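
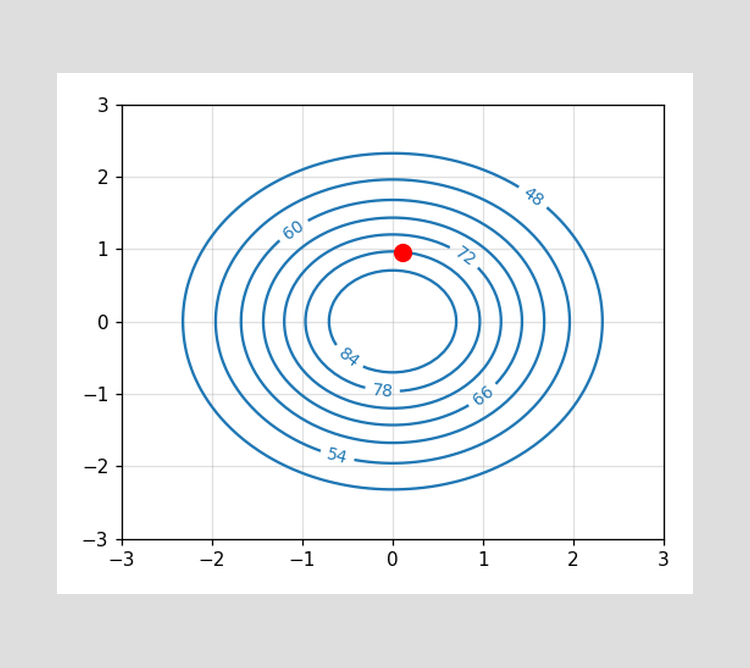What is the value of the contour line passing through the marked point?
78

The marked point sits on the contour labelled 78.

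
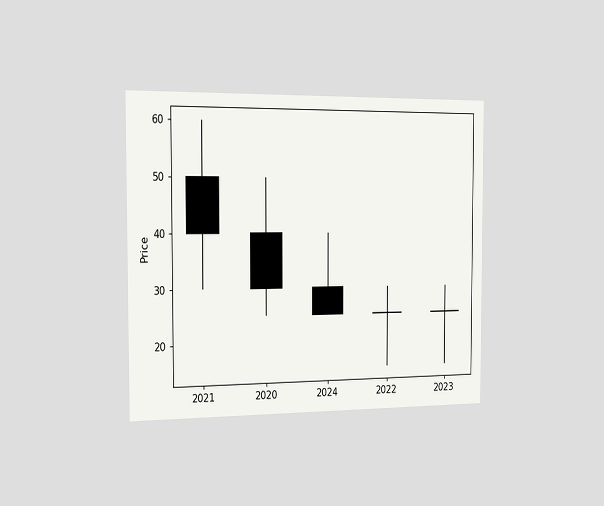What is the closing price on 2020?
The chart is viewed slightly from the left. The 2020 candle closes at 30.

30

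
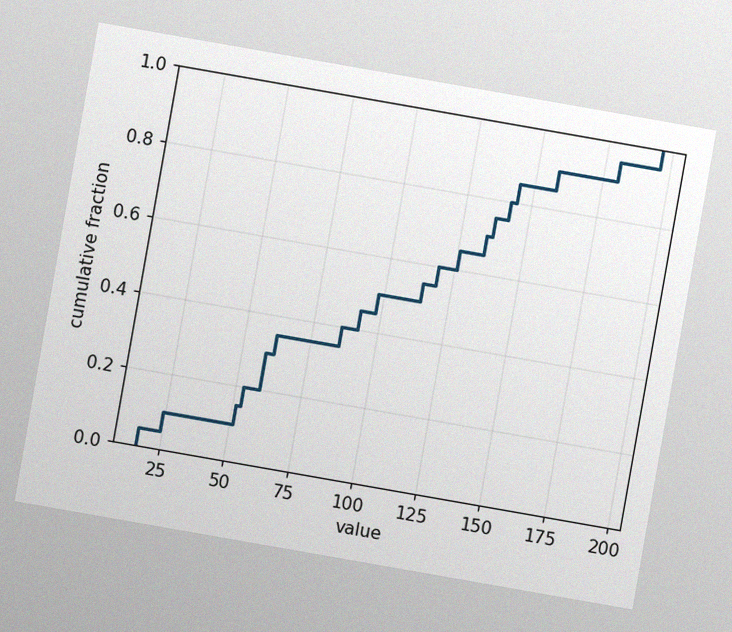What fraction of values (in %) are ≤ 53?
The chart is tilted about 10° clockwise, with some photo noise. At x=53 the ECDF step is at 20%.

20%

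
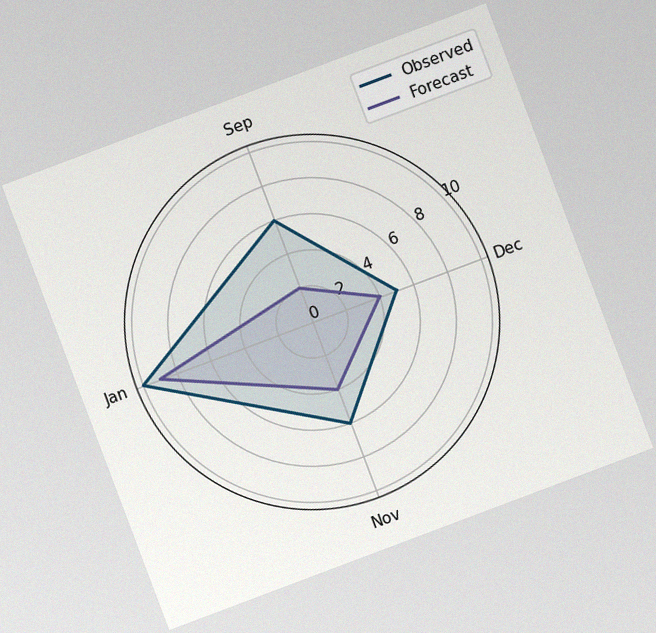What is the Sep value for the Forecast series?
2

The chart is tilted about 21° counter-clockwise, with some photo noise. On the Sep axis, Forecast reaches 2.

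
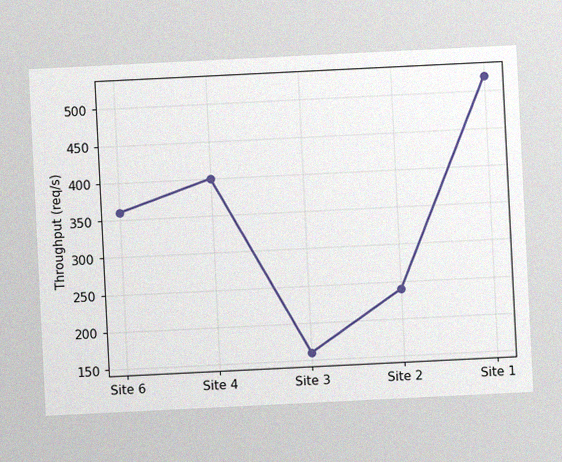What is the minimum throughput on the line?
The chart is tilted about 3° counter-clockwise, with some photo noise. The lowest point is at Site 3, and reading across to the y-axis gives 160req/s.

160req/s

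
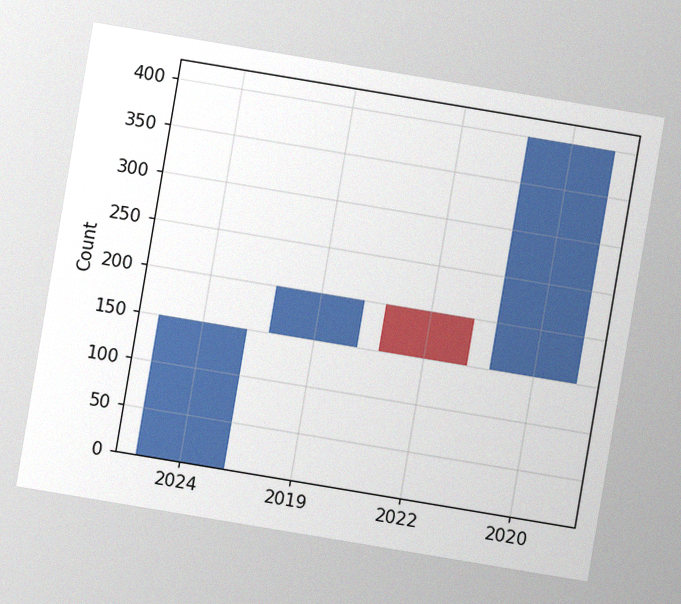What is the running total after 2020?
400

The chart is tilted about 9° clockwise, with some photo noise. After 2020 the running total reaches 400.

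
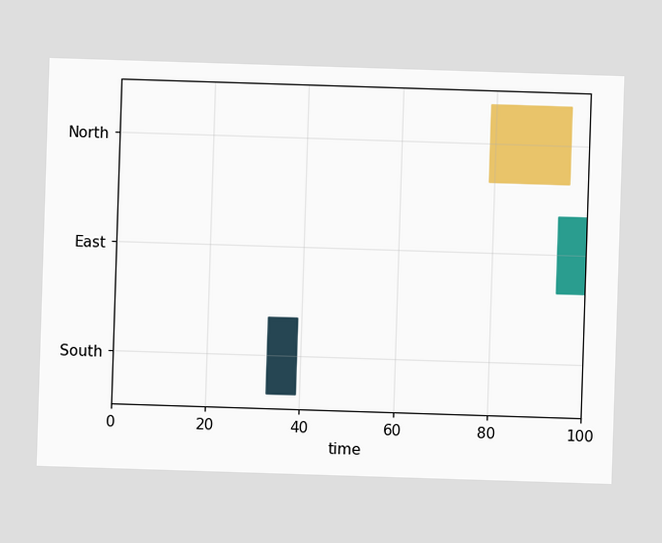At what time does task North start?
79

The North bar begins at t=79.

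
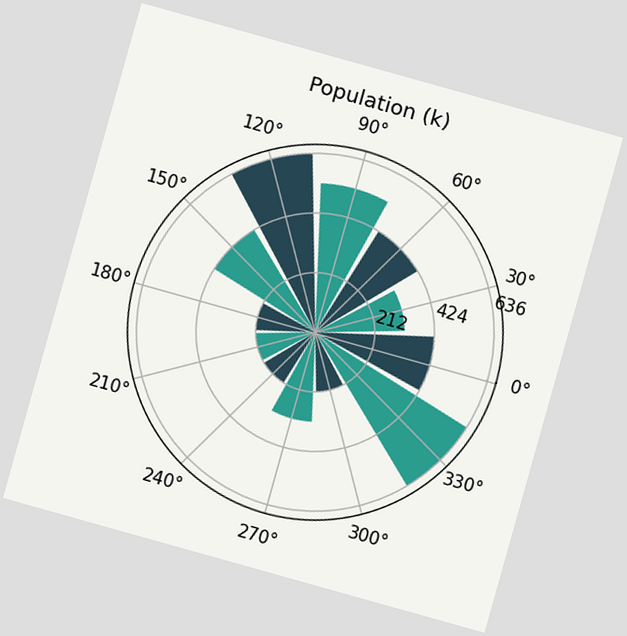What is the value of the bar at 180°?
The chart is tilted about 16° clockwise. The bar at 180° reaches 212k on the radial axis.

212k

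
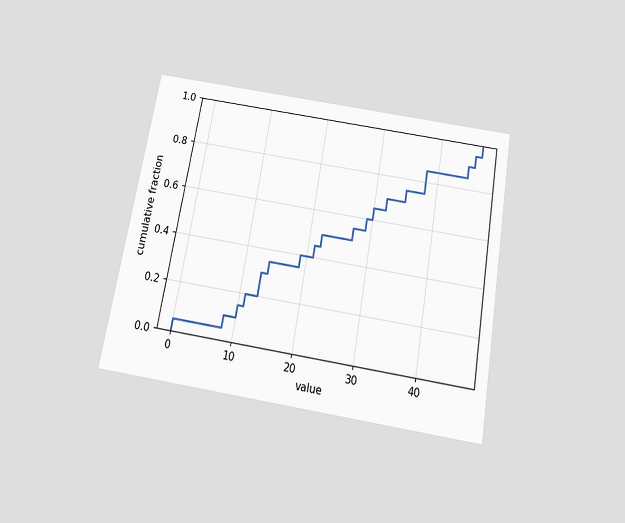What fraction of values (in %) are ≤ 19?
40%

The chart is tilted about 10° clockwise and viewed slightly from below. At x=19 the ECDF step is at 40%.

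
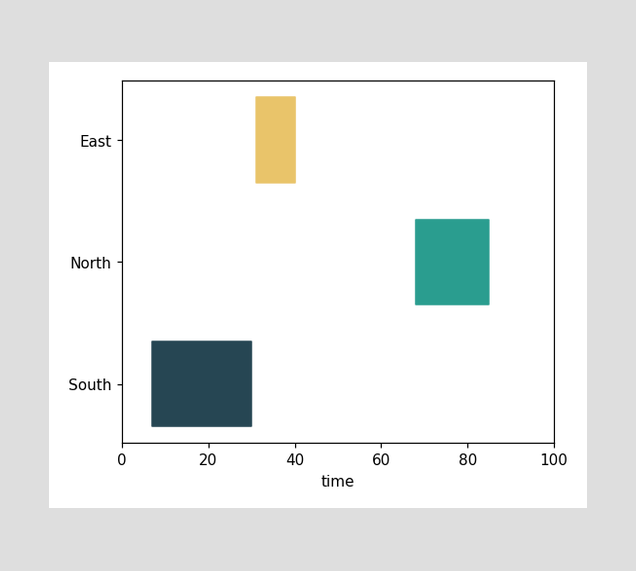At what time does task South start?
7

The South bar begins at t=7.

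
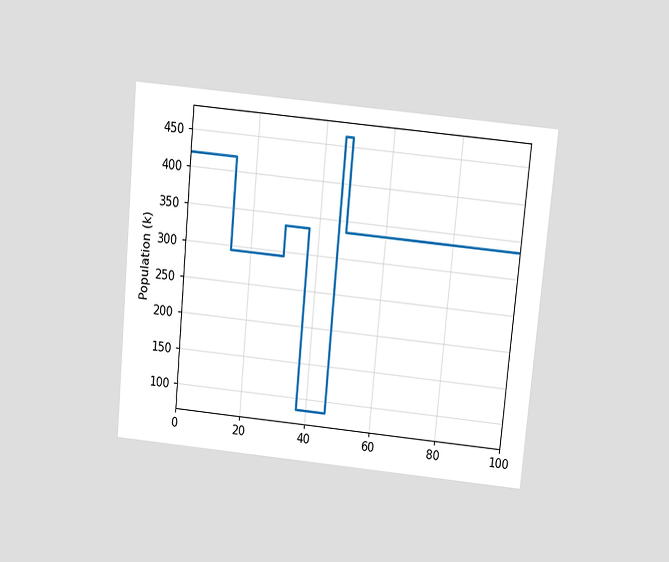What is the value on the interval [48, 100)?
The chart is tilted about 5° clockwise and viewed slightly from above. On [48, 100) the step sits at 336k.

336k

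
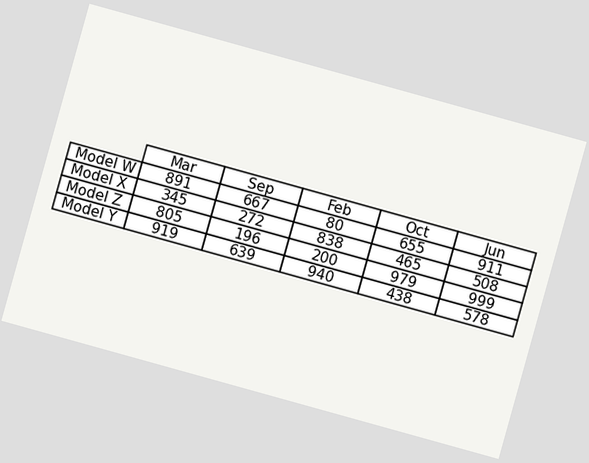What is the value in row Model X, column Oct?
The chart is tilted about 16° clockwise. The (Model X, Oct) cell reads 465.

465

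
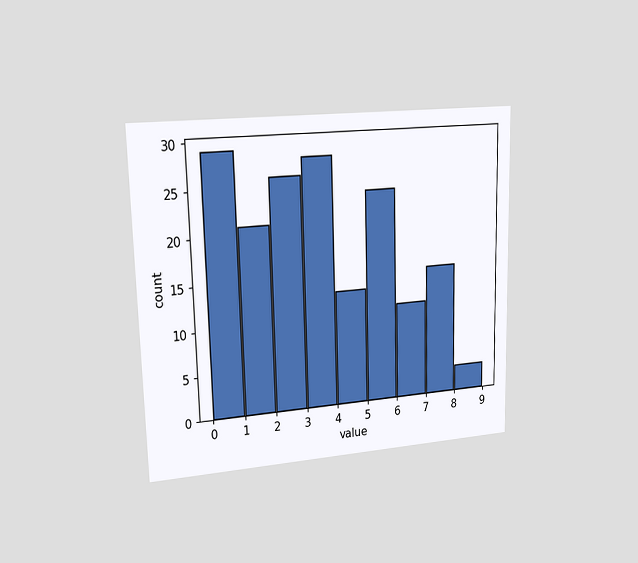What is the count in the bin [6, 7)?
11

The chart is viewed slightly from the left. The [6, 7) bin has height 11.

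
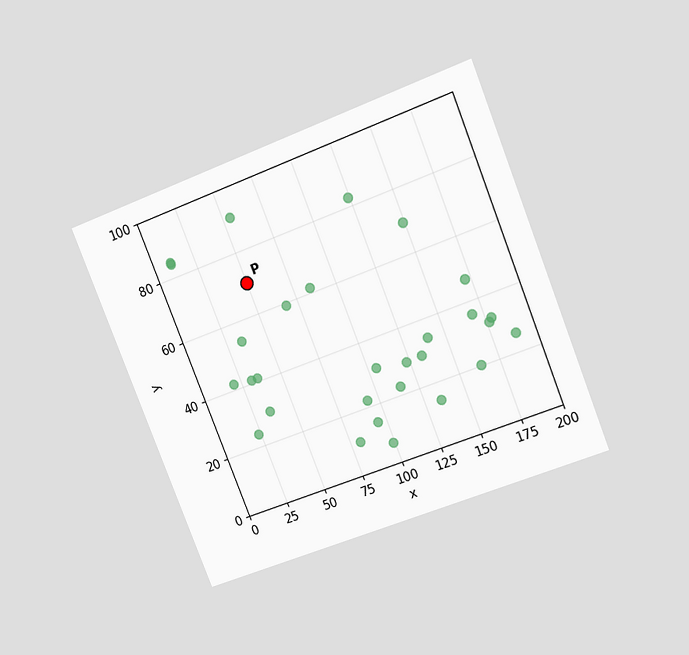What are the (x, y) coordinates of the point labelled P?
The chart is tilted about 22° counter-clockwise and viewed at a slight angle. Following the gridlines from P to each axis, P sits at (50, 70).

(50, 70)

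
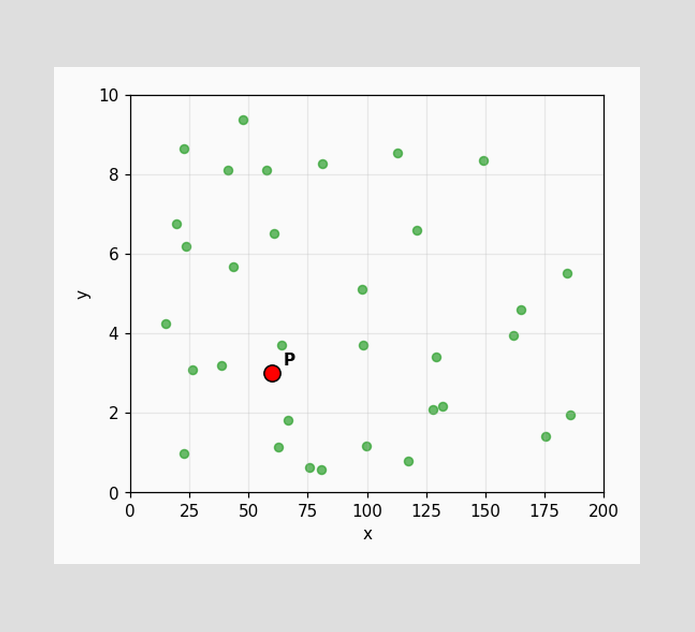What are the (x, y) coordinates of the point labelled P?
Following the gridlines from P to each axis, P sits at (60, 3).

(60, 3)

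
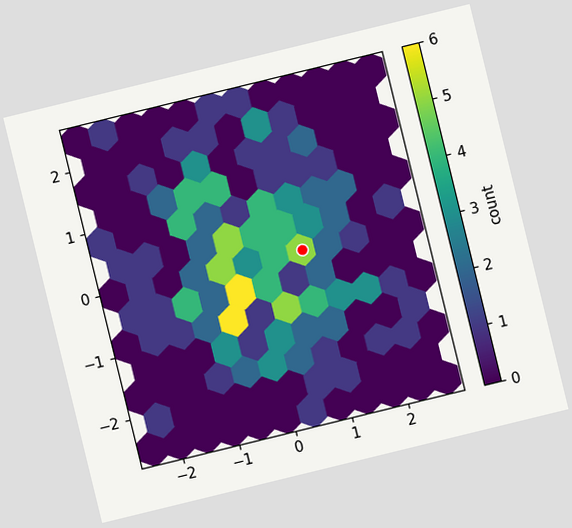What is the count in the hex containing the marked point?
The chart is tilted about 14° counter-clockwise. The marked hex reads 5 on the colorbar.

5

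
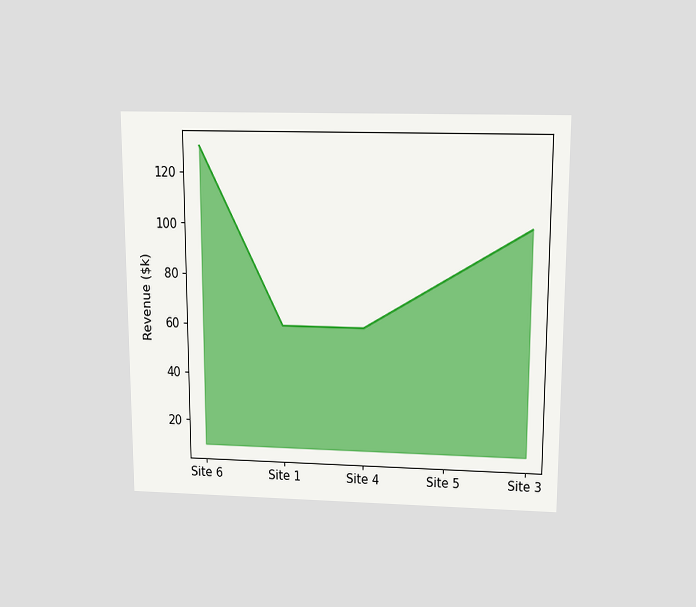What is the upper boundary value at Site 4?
The chart is viewed slightly from above. At Site 4 the upper boundary is at $60k.

$60k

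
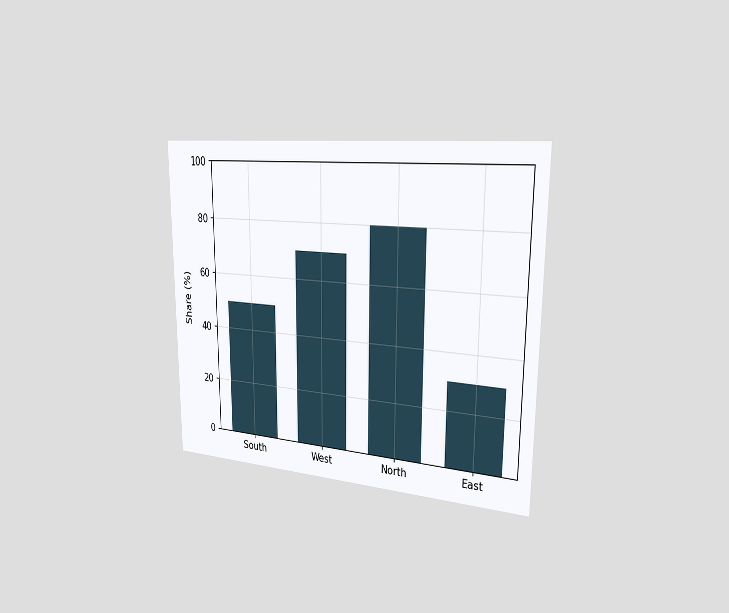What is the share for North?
80%

The chart is viewed slightly from the right. Reading along the chart's y-axis, the North bar reaches 80%.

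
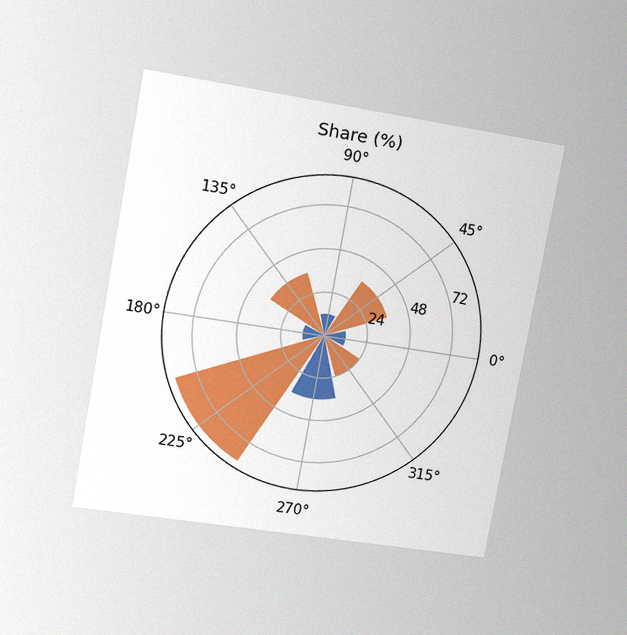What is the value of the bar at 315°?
The chart is tilted about 10° clockwise and viewed at a slight angle, with some photo noise. The bar at 315° reaches 24% on the radial axis.

24%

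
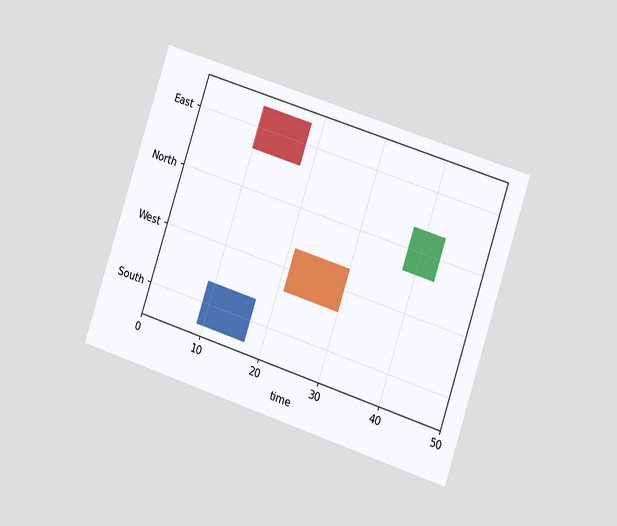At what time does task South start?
The chart is tilted about 18° clockwise and viewed slightly from the right. The South bar begins at t=9.

9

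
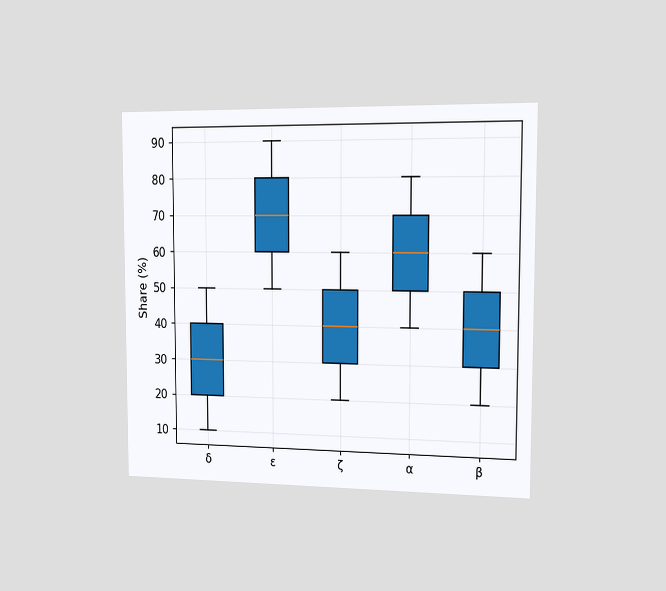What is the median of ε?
The chart is viewed slightly from the right. The median line in the ε box sits at 70%.

70%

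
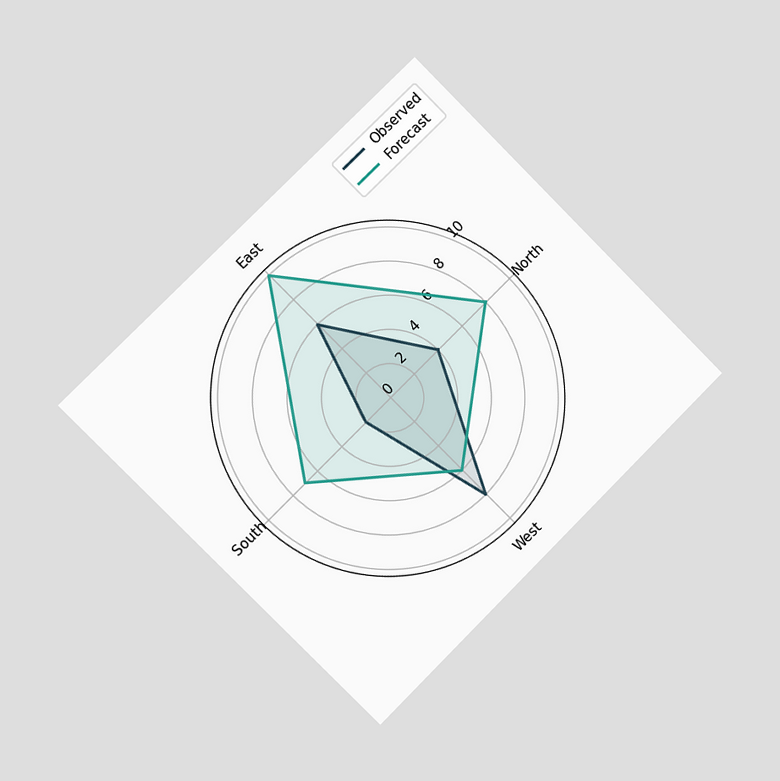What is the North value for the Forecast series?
The chart is tilted about 45° counter-clockwise and viewed slightly from the left. On the North axis, Forecast reaches 8.

8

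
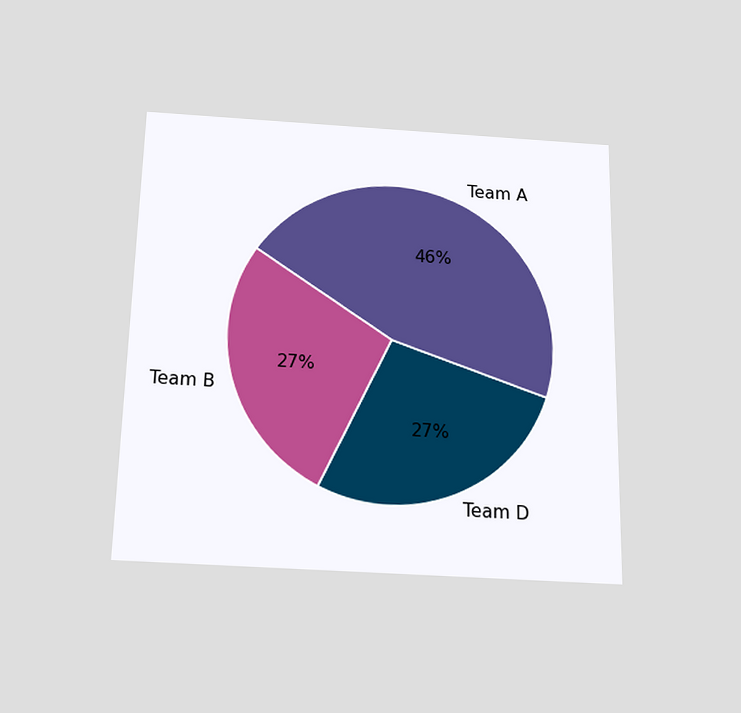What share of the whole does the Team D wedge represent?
27%

The chart is viewed slightly from below. The Team D slice takes up 27% of the pie.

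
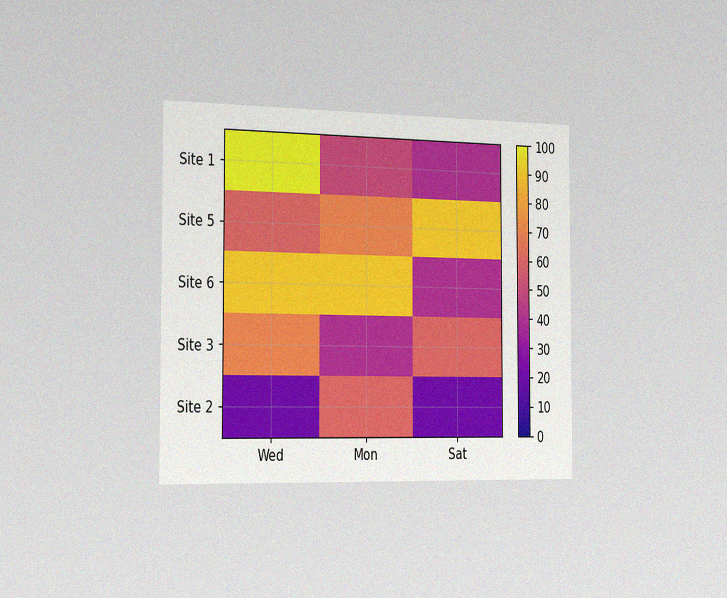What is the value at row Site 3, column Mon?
The chart is viewed slightly from the left, with some photo noise. Matching cell (Site 3, Mon) against the colorbar gives 40.

40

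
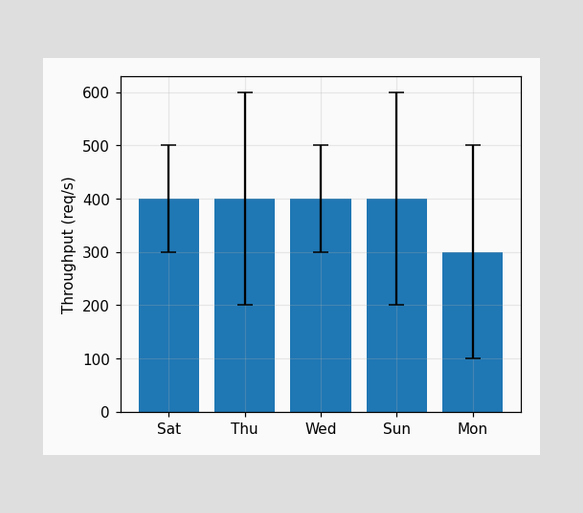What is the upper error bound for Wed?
The Wed bar's upper whisker reaches 500req/s.

500req/s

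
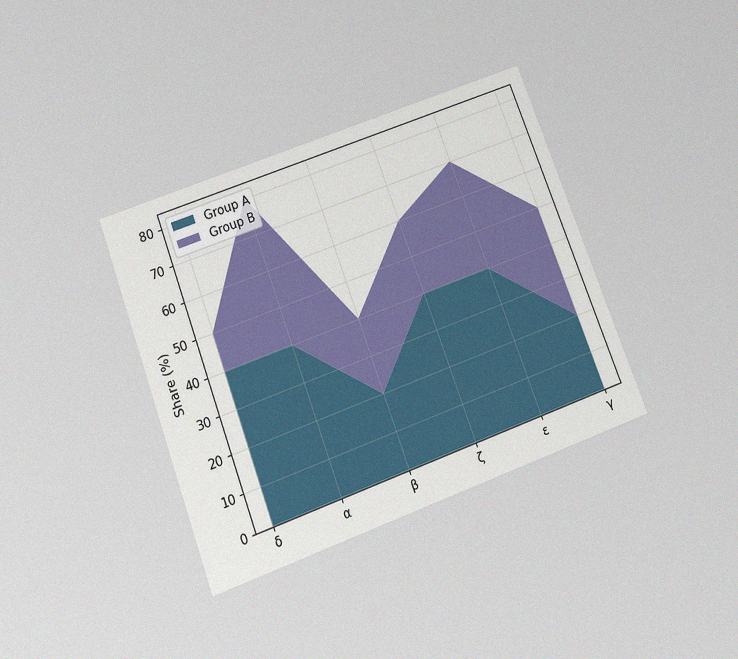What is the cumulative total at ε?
70%

The chart is tilted about 20° counter-clockwise and viewed slightly from below, with some photo noise. The stacked total at ε reaches 70%.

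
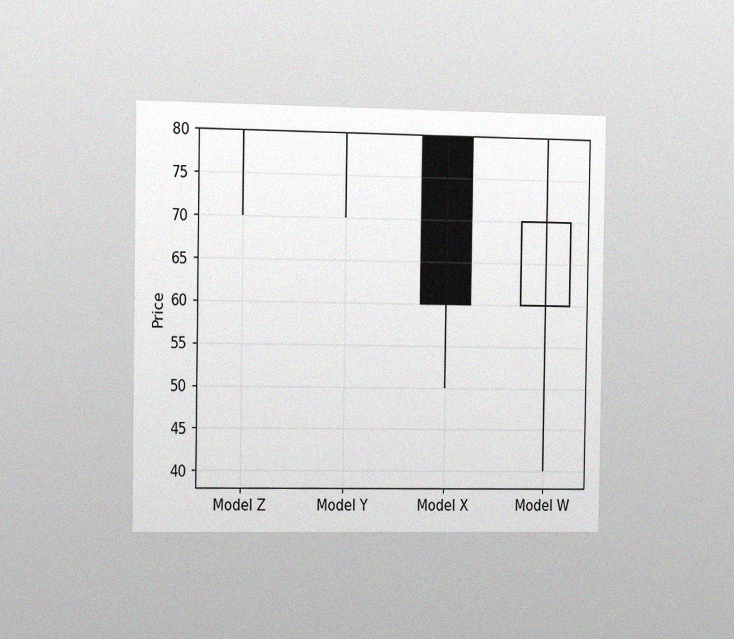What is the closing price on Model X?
60

The chart is viewed slightly from the left, with some photo noise. The Model X candle closes at 60.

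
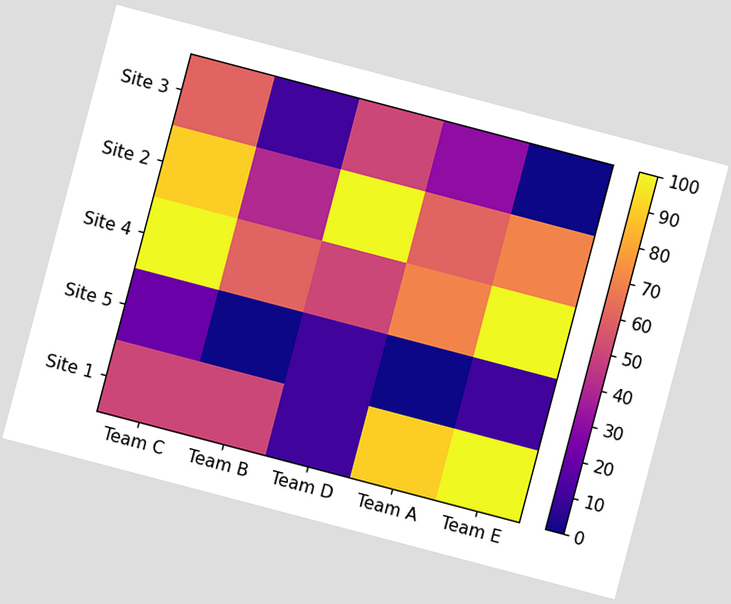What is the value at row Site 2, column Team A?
The chart is tilted about 15° clockwise. Matching cell (Site 2, Team A) against the colorbar gives 60.

60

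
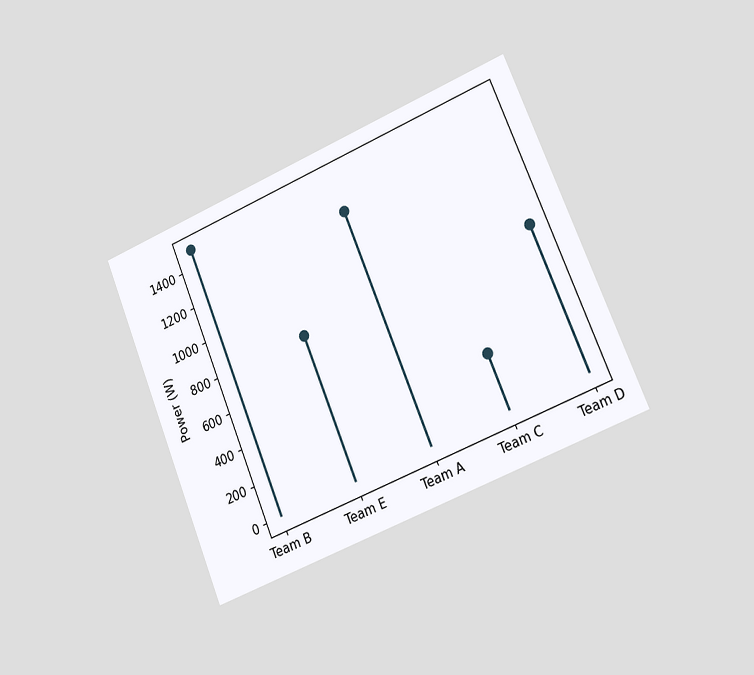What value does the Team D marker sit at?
800W

The chart is tilted about 22° counter-clockwise and viewed slightly from the right. The Team D marker sits at 800W.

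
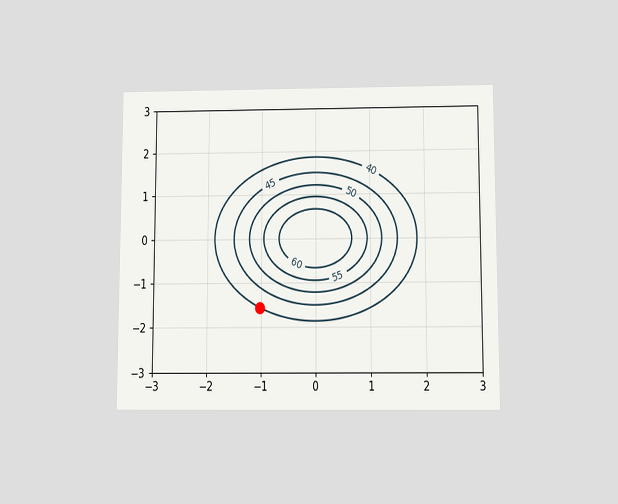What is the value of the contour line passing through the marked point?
40

The chart is viewed slightly from below. The marked point sits on the contour labelled 40.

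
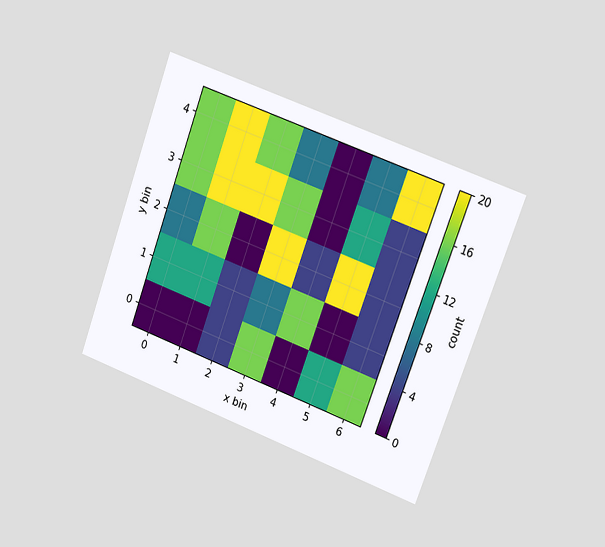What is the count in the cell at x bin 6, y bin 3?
The chart is tilted about 20° clockwise and viewed slightly from the right. Matching the cell (6, 3) against the colorbar gives 4.

4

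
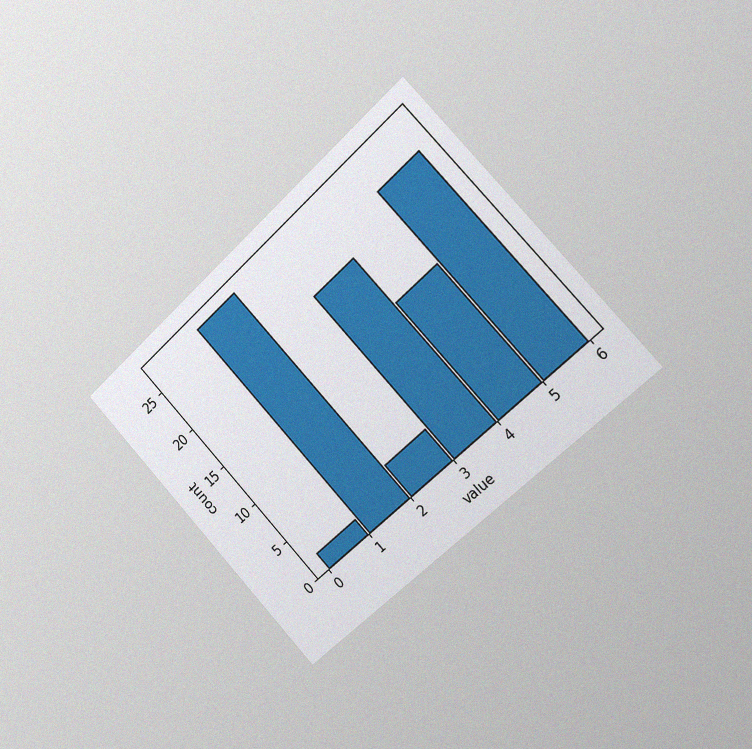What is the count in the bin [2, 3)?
4

The chart is tilted about 43° counter-clockwise and viewed slightly from the right, with some photo noise. The [2, 3) bin has height 4.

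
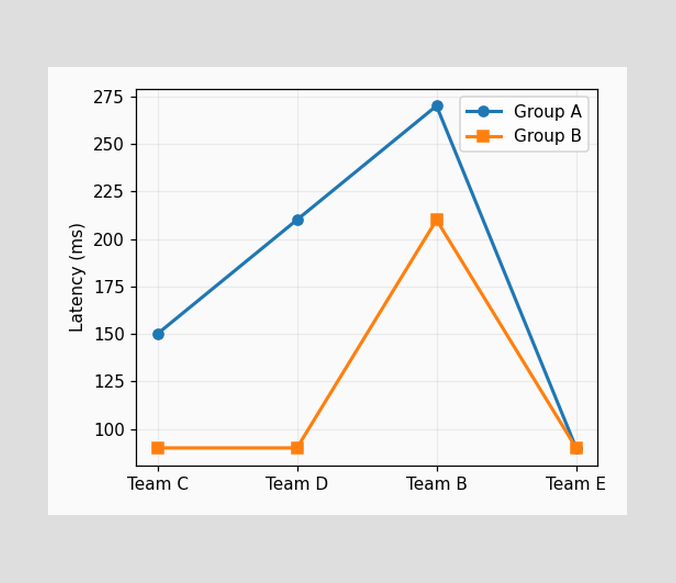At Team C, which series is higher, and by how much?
Group A, by 60ms

At Team C, Group A sits above the other line by 60ms.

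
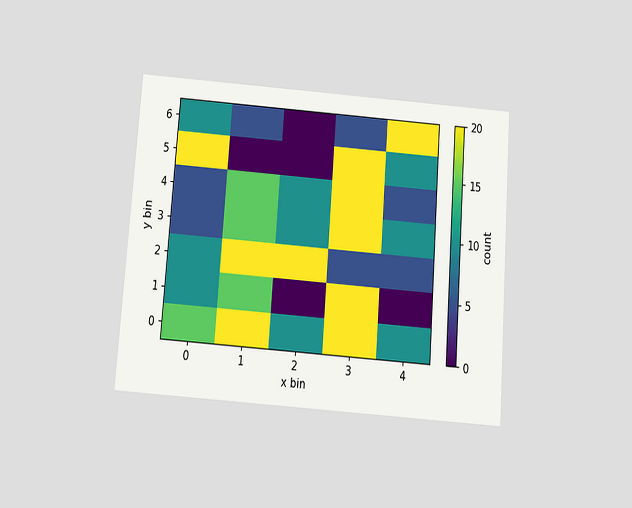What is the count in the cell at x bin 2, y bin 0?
10

The chart is tilted about 4° clockwise and viewed slightly from below. Matching the cell (2, 0) against the colorbar gives 10.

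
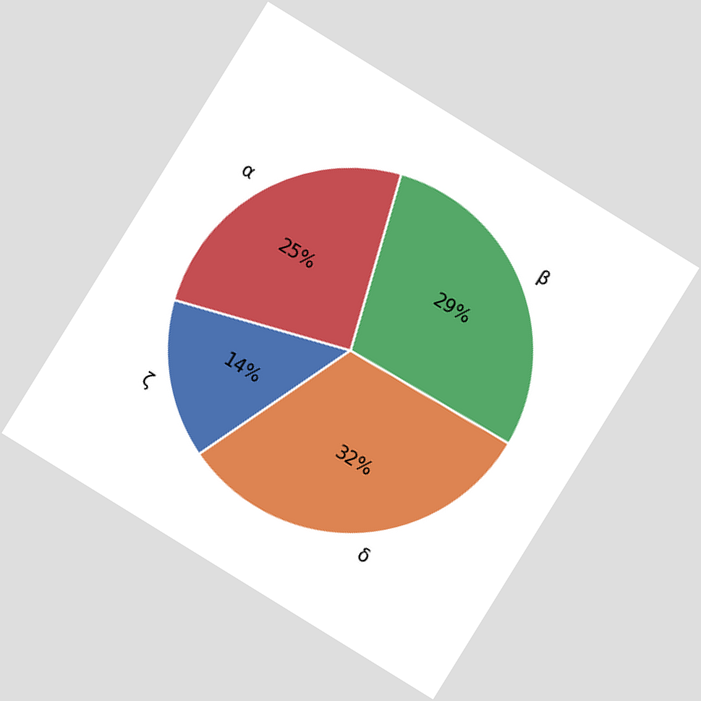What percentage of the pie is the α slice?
25%

The chart is tilted about 32° clockwise. The α slice takes up 25% of the pie.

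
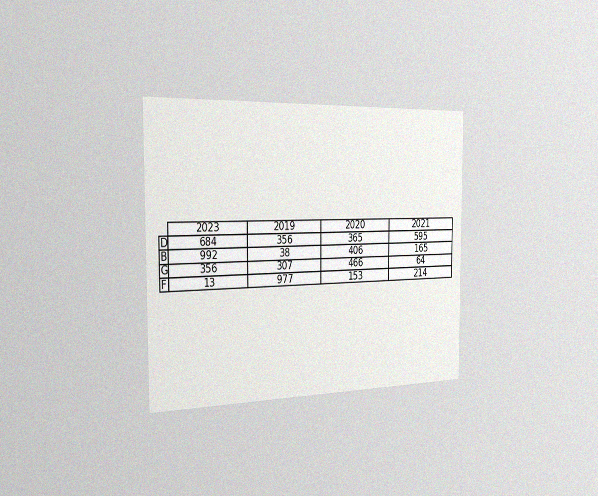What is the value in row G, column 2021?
64

The chart is viewed slightly from the left, with some photo noise. The (G, 2021) cell reads 64.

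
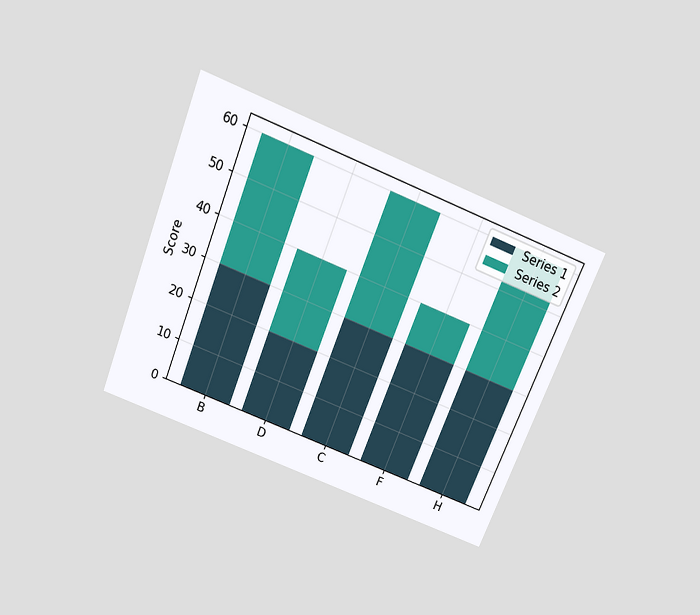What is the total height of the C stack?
60

The chart is tilted about 22° clockwise and viewed slightly from above. The C stack's top reaches 60 on the y-axis.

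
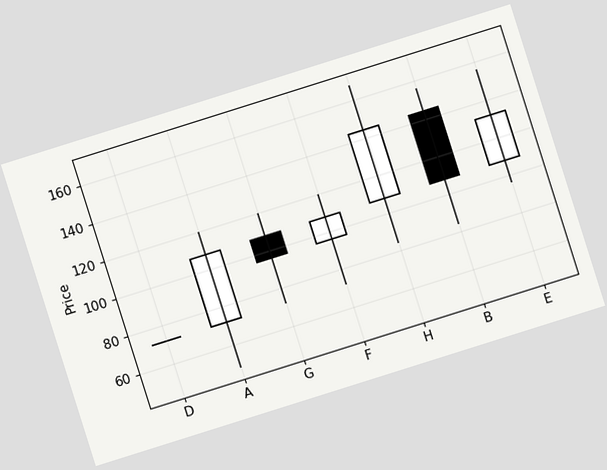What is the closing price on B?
108

The chart is tilted about 17° counter-clockwise. The B candle closes at 108.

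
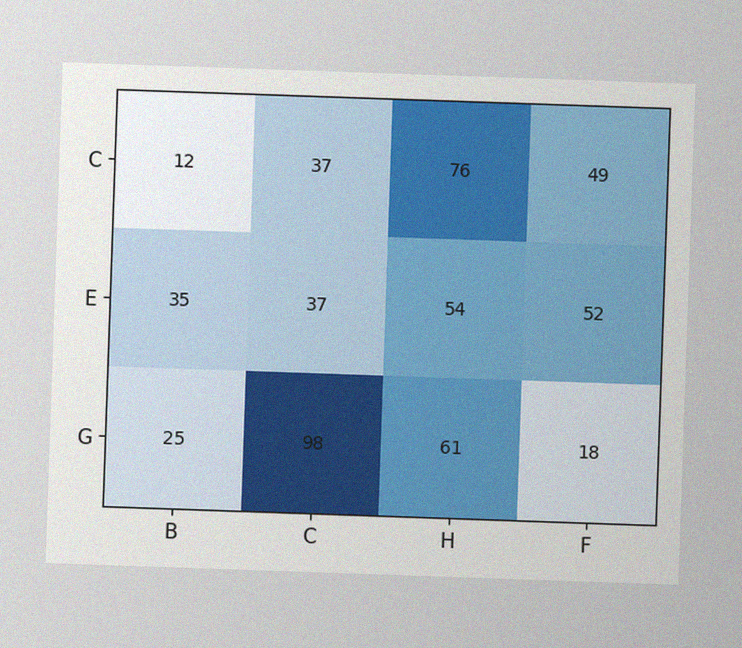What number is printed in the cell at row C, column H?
76

The image has some photo noise and uneven lighting. The (C, H) cell reads 76.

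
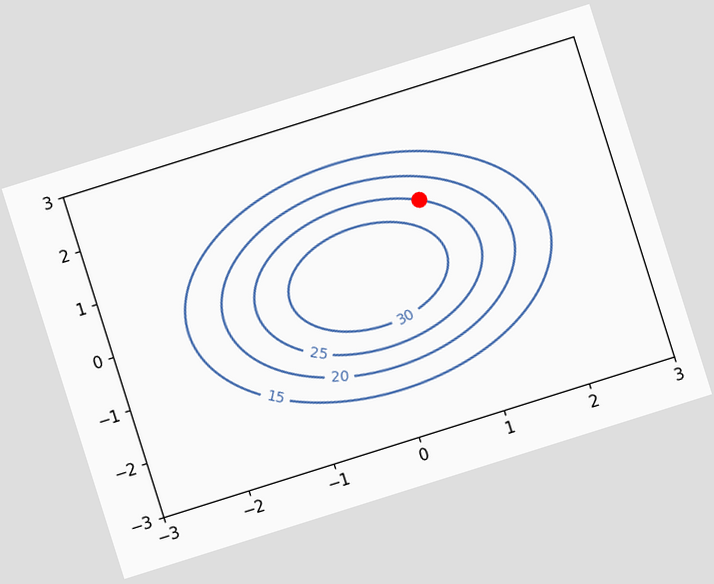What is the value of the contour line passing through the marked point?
The chart is tilted about 17° counter-clockwise. The marked point sits on the contour labelled 25.

25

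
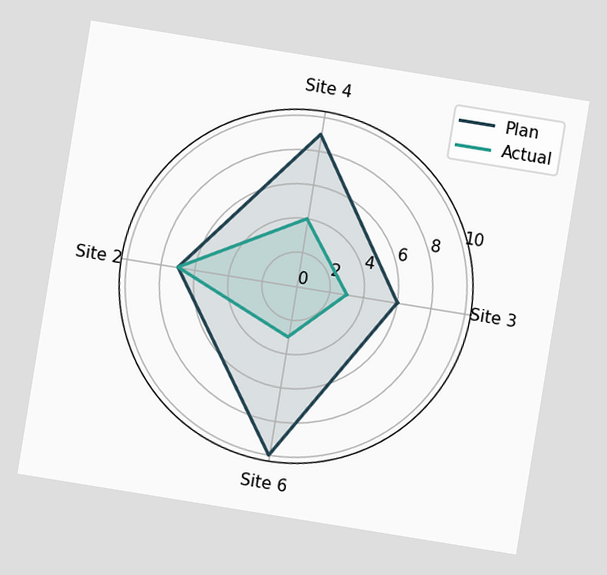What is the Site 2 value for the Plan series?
7

The chart is tilted about 9° clockwise. On the Site 2 axis, Plan reaches 7.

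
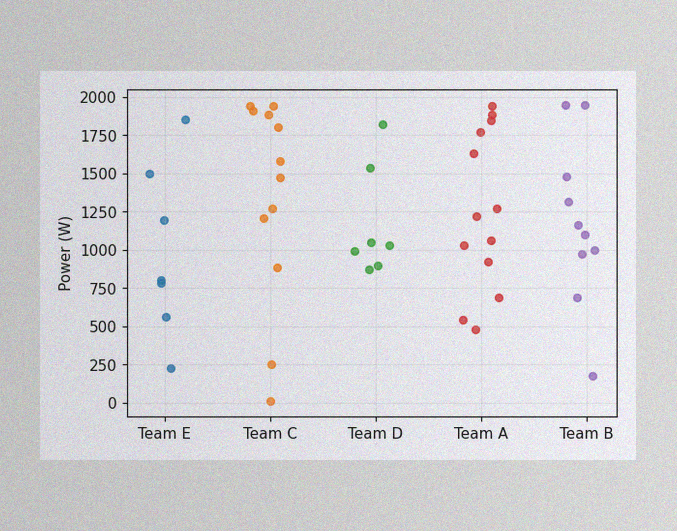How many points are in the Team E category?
7

The image has some photo noise and uneven lighting. Counting the markers in the Team E column gives 7.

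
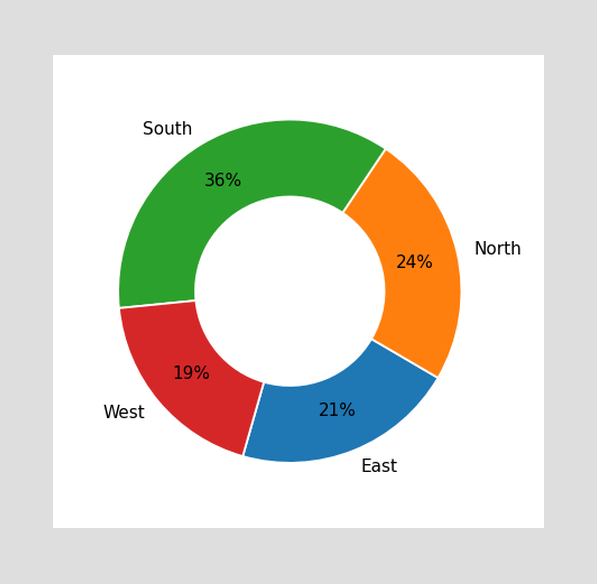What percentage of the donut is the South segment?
36%

The South segment takes up 36% of the ring.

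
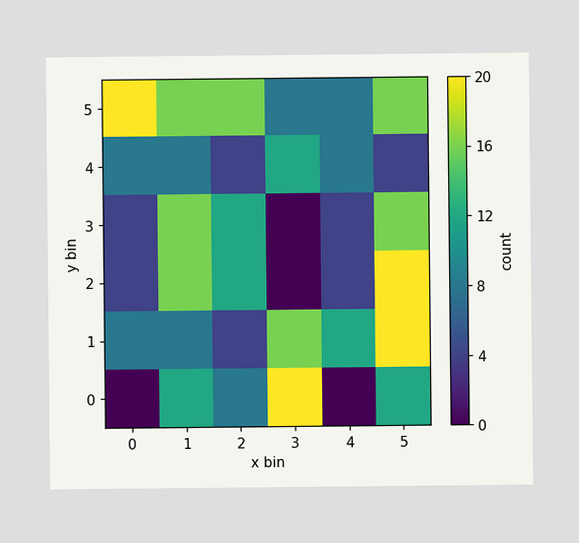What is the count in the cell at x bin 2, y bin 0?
8

Matching the cell (2, 0) against the colorbar gives 8.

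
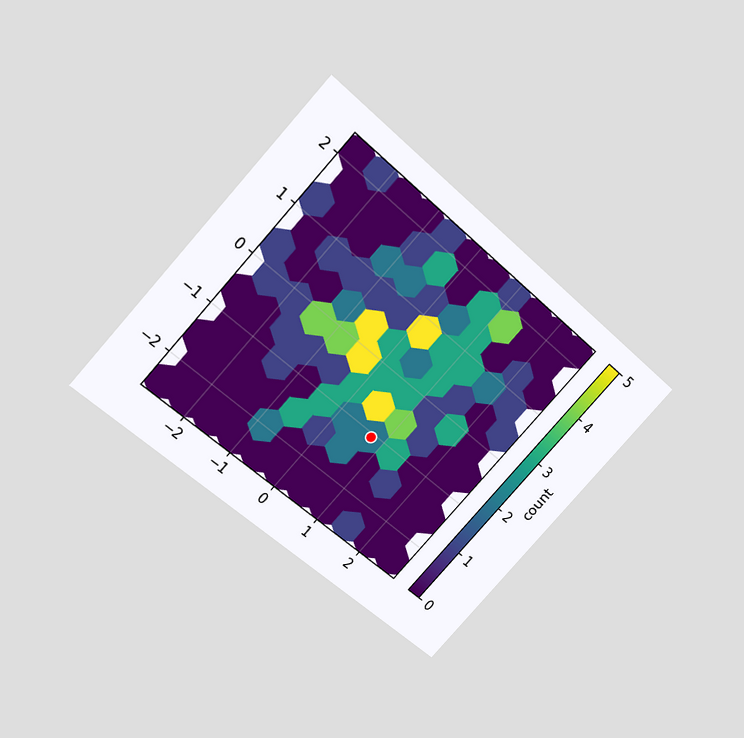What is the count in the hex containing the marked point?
2

The chart is tilted about 42° clockwise and viewed slightly from above. The marked hex reads 2 on the colorbar.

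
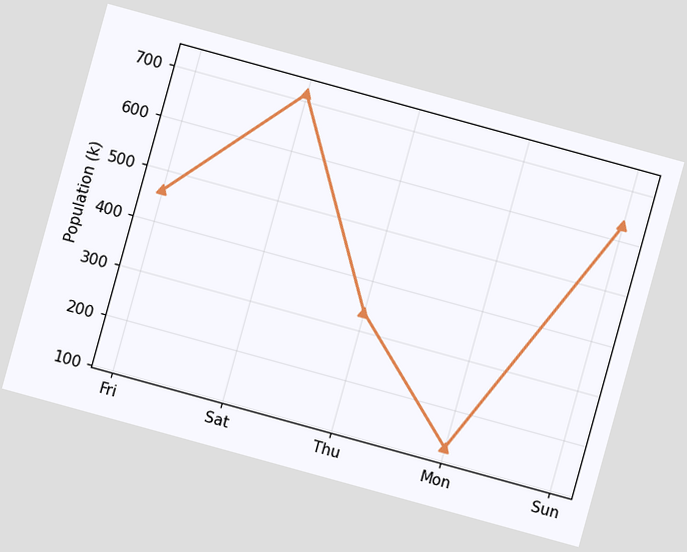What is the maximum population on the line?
714k

The chart is tilted about 15° clockwise. The highest point is at Sat, and reading across to the y-axis gives 714k.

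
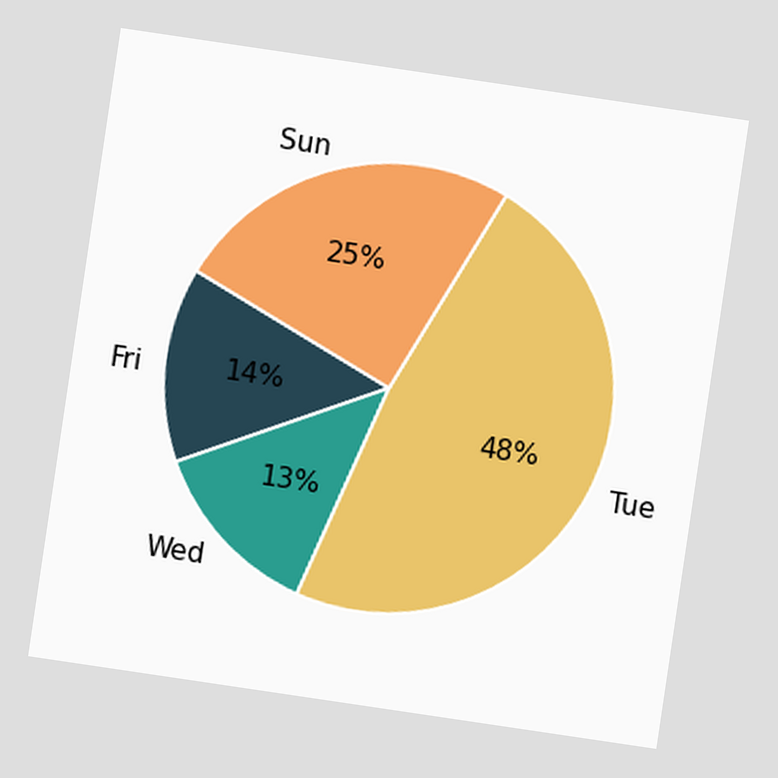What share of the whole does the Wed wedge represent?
13%

The chart is tilted about 8° clockwise. The Wed slice takes up 13% of the pie.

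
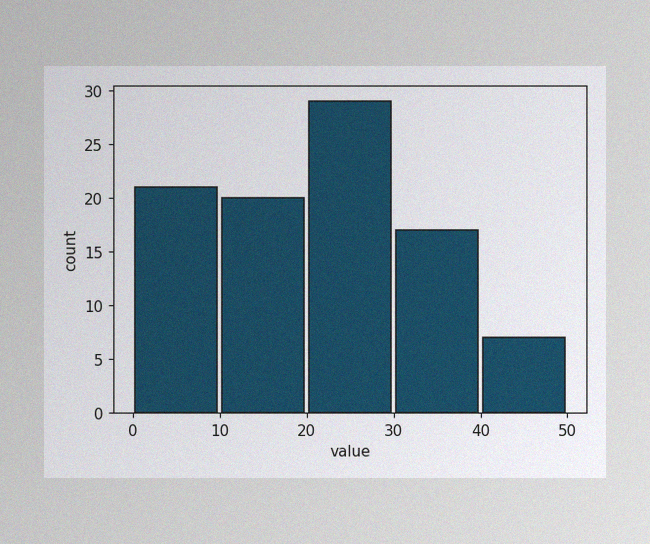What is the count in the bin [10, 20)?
20

The image has some photo noise and uneven lighting. The [10, 20) bin has height 20.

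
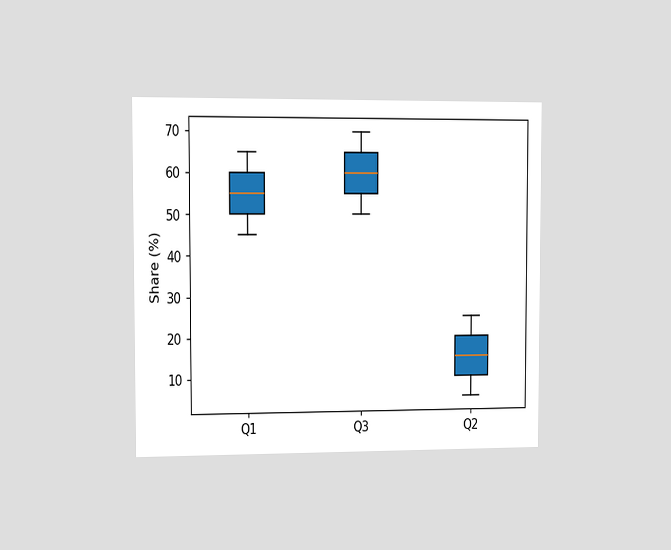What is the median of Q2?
15%

The chart is viewed slightly from the left. The median line in the Q2 box sits at 15%.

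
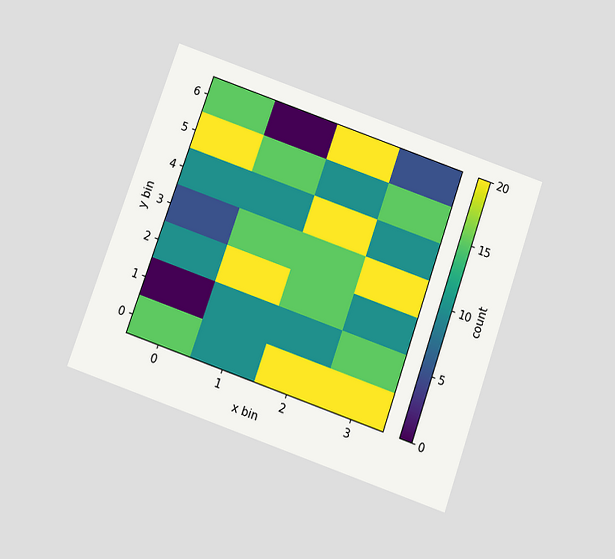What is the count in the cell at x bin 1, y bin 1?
The chart is tilted about 19° clockwise and viewed slightly from below. Matching the cell (1, 1) against the colorbar gives 10.

10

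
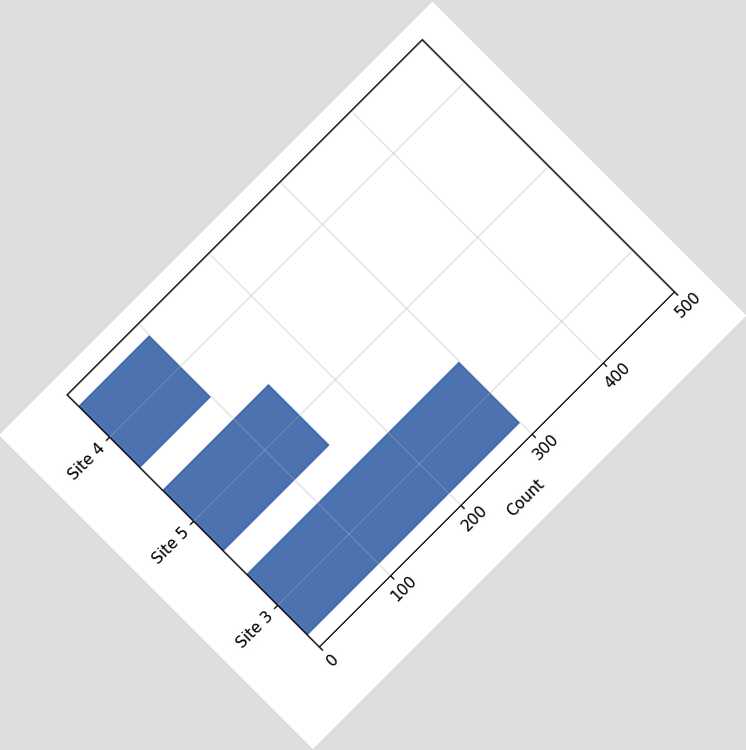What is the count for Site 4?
The chart is tilted about 45° counter-clockwise. Reading along the chart's x-axis, the Site 4 bar reaches 100.

100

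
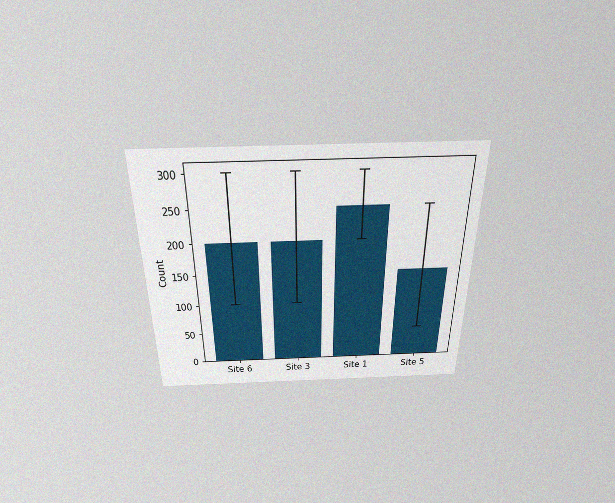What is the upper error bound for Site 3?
The chart is viewed slightly from above, with some photo noise. The Site 3 bar's upper whisker reaches 300.

300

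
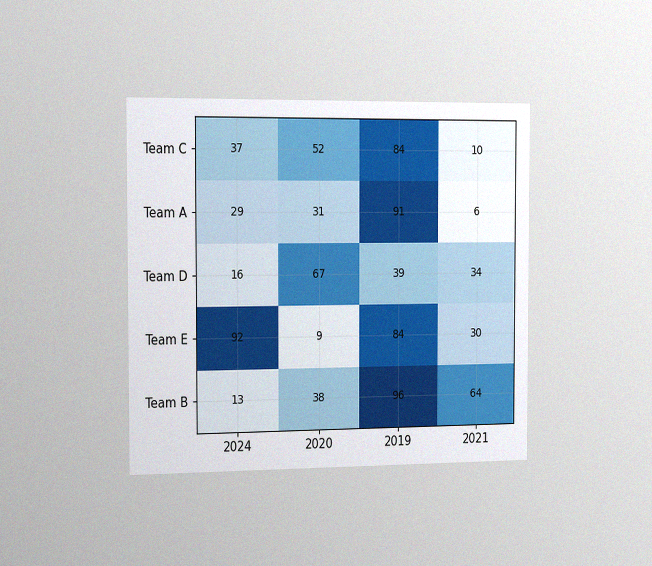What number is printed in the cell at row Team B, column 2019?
96

The chart is viewed slightly from the left, with some photo noise. The (Team B, 2019) cell reads 96.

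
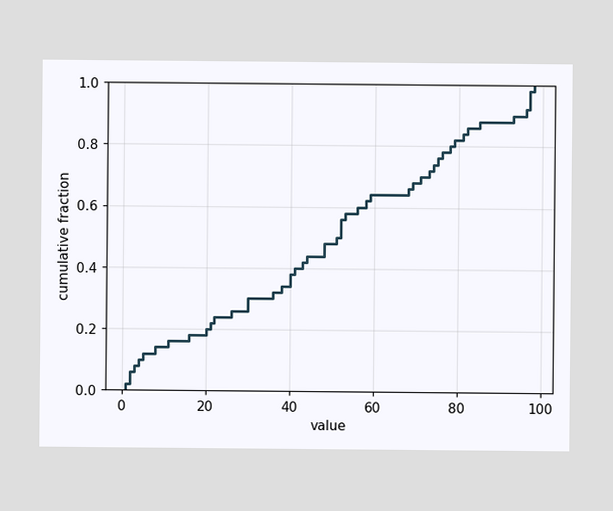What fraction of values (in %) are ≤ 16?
At x=16 the ECDF step is at 18%.

18%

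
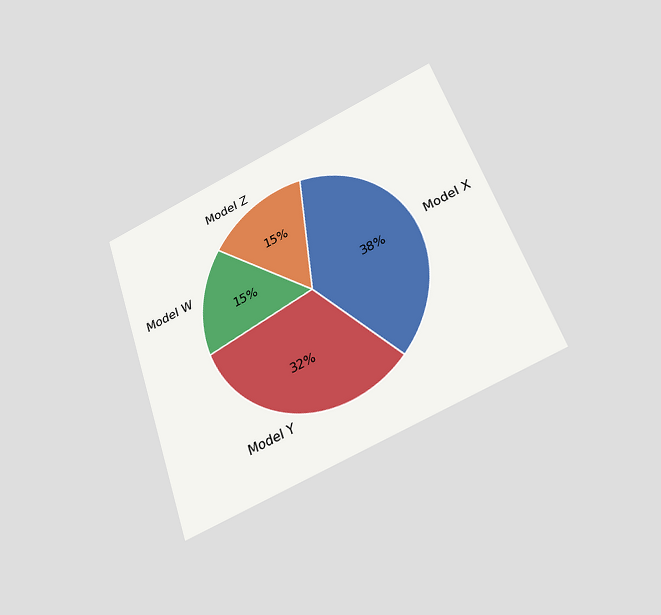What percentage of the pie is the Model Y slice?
32%

The chart is tilted about 20° counter-clockwise and viewed slightly from below. The Model Y slice takes up 32% of the pie.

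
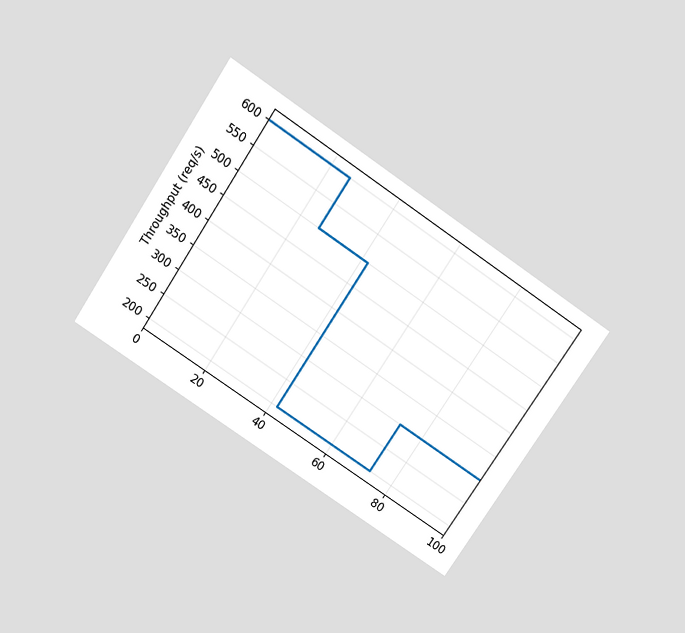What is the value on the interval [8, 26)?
600req/s

The chart is tilted about 34° clockwise and viewed slightly from above. On [8, 26) the step sits at 600req/s.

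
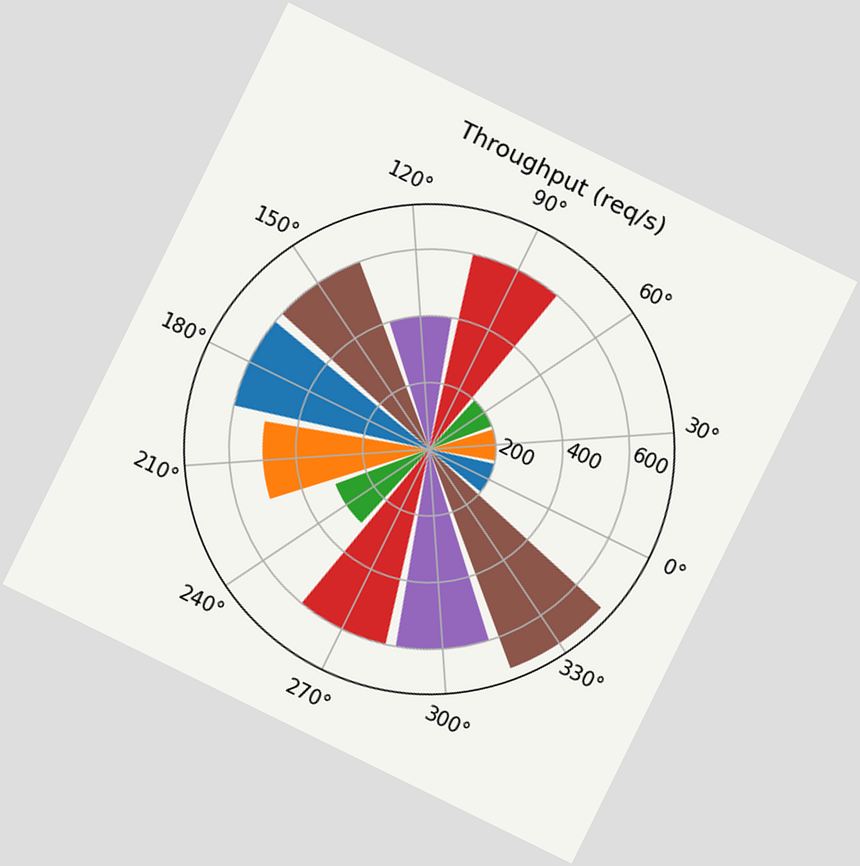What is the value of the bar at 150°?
600req/s

The chart is tilted about 26° clockwise. The bar at 150° reaches 600req/s on the radial axis.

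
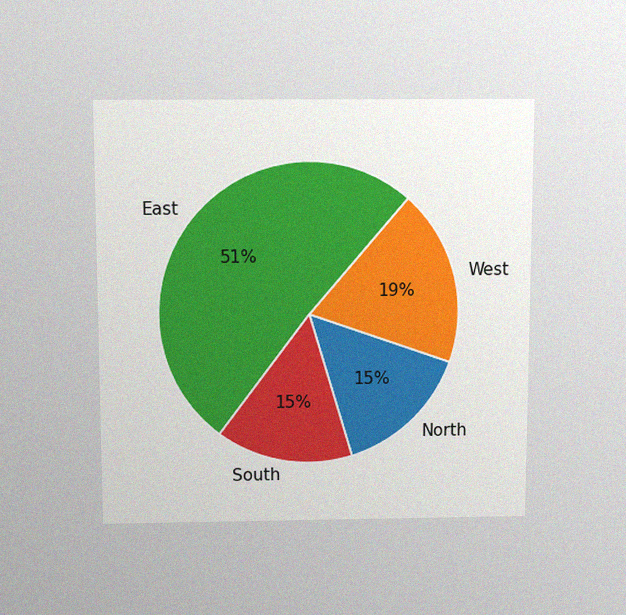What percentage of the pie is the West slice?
19%

The chart is viewed slightly from above, with some photo noise. The West slice takes up 19% of the pie.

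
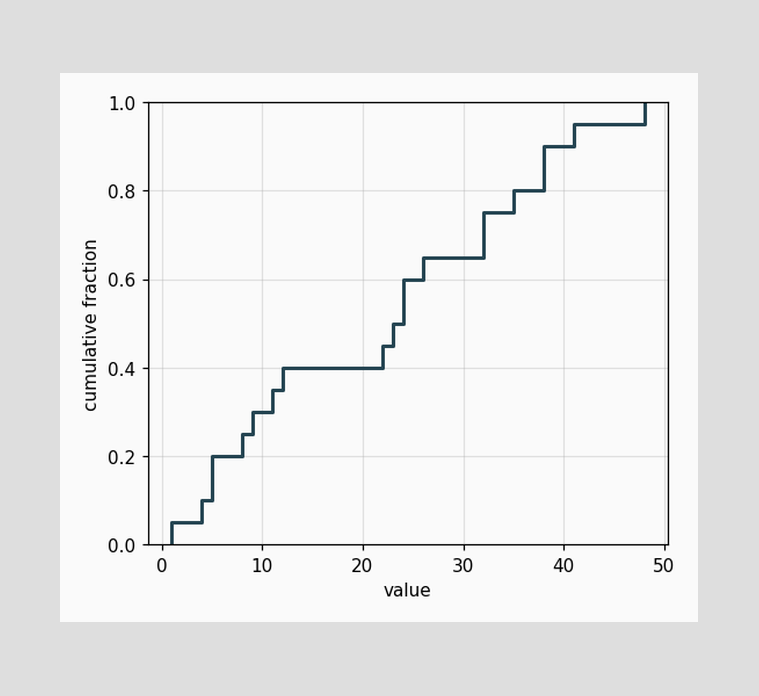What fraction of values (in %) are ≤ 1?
At x=1 the ECDF step is at 5%.

5%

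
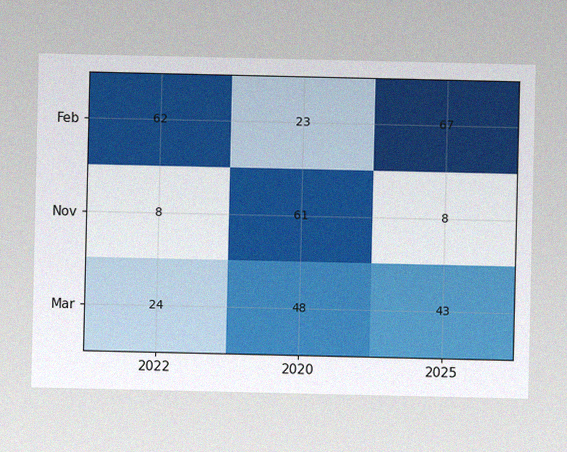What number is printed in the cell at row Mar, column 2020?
The image has some photo noise and uneven lighting. The (Mar, 2020) cell reads 48.

48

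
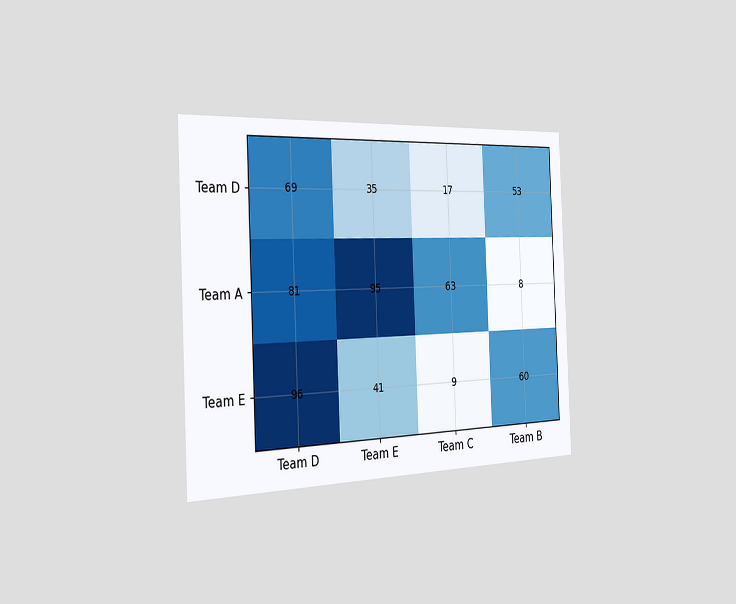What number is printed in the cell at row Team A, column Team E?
95

The chart is tilted about 2° counter-clockwise and viewed slightly from the left. The (Team A, Team E) cell reads 95.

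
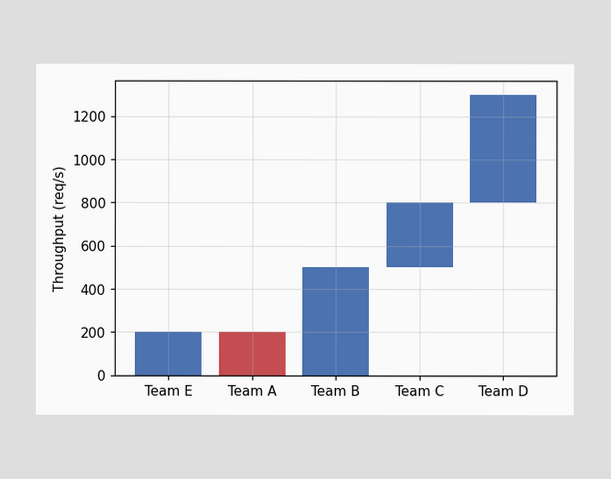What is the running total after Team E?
200req/s

After Team E the running total reaches 200req/s.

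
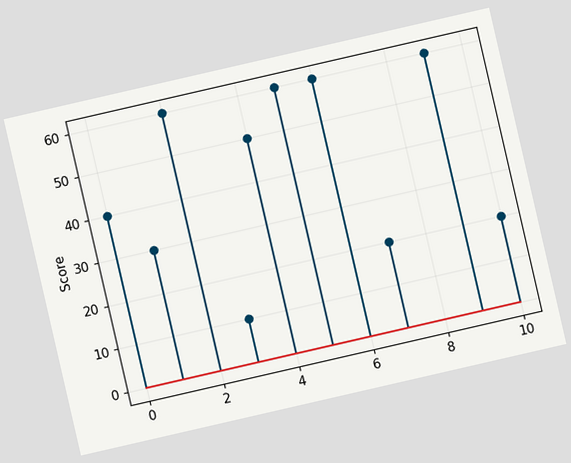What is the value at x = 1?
The chart is tilted about 13° counter-clockwise. The stem at x=1 reaches 30.

30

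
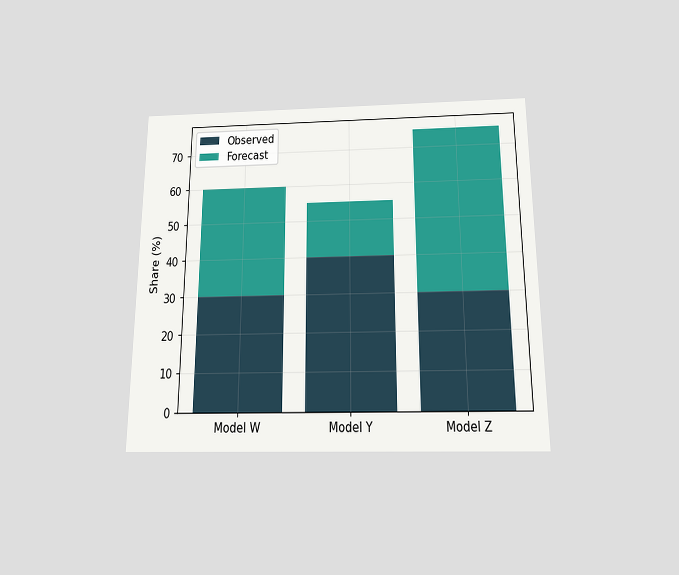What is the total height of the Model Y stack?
The chart is viewed slightly from below. The Model Y stack's top reaches 55% on the y-axis.

55%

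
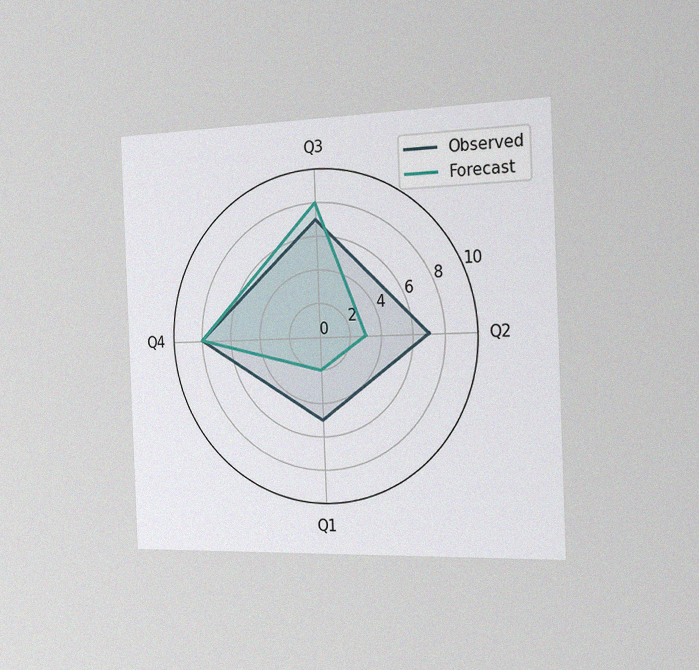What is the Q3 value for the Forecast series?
The chart is tilted about 2° counter-clockwise and viewed slightly from the right, with some photo noise. On the Q3 axis, Forecast reaches 8.

8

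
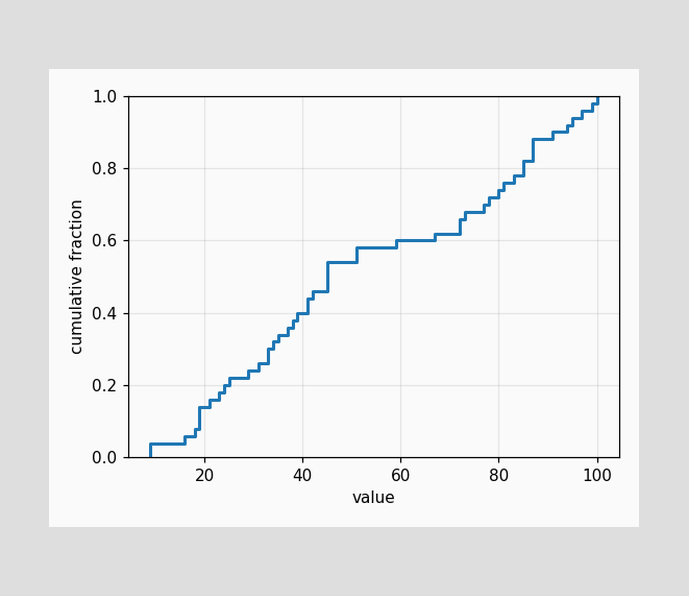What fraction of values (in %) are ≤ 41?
At x=41 the ECDF step is at 44%.

44%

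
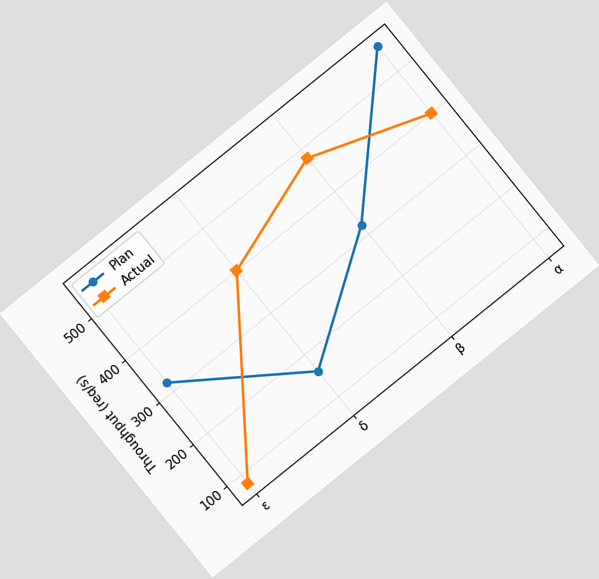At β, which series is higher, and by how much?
The chart is tilted about 39° counter-clockwise. At β, Actual sits above the other line by 160req/s.

Actual, by 160req/s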